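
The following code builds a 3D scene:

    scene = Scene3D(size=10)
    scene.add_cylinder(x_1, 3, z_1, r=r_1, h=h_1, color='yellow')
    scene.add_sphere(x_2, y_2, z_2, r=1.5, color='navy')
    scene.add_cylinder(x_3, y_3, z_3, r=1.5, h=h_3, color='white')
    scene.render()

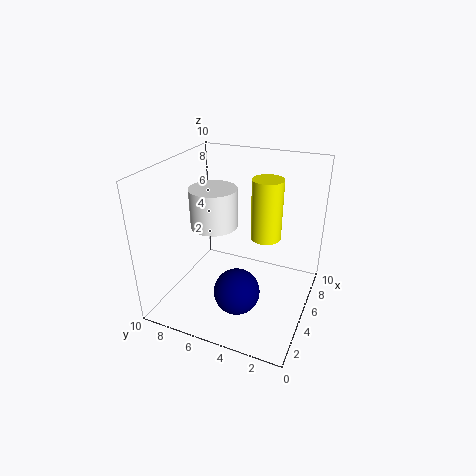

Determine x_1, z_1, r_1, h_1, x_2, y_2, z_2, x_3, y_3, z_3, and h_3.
x_1 = 5
z_1 = 5.5
r_1 = 1
h_1 = 4
x_2 = 2.5
y_2 = 4
z_2 = 2.5
x_3 = 3.5
y_3 = 6
z_3 = 6.5
h_3 = 2.5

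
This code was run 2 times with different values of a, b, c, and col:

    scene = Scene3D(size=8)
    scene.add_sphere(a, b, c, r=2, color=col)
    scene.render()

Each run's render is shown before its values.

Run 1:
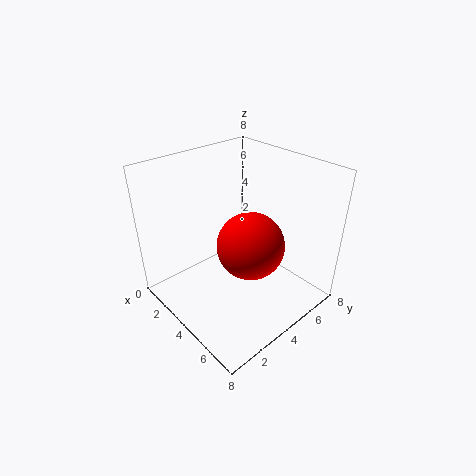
a = 4, b = 5, c = 3, col = 'red'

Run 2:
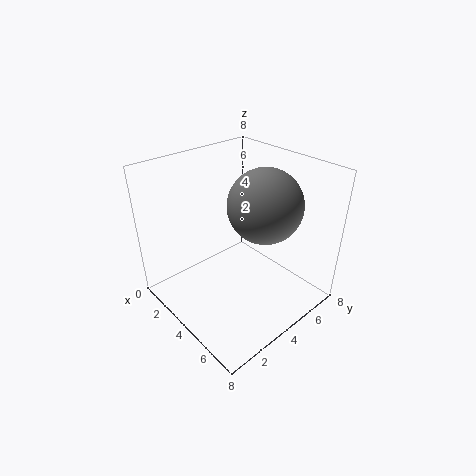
a = 5, b = 5, c = 6, col = 'gray'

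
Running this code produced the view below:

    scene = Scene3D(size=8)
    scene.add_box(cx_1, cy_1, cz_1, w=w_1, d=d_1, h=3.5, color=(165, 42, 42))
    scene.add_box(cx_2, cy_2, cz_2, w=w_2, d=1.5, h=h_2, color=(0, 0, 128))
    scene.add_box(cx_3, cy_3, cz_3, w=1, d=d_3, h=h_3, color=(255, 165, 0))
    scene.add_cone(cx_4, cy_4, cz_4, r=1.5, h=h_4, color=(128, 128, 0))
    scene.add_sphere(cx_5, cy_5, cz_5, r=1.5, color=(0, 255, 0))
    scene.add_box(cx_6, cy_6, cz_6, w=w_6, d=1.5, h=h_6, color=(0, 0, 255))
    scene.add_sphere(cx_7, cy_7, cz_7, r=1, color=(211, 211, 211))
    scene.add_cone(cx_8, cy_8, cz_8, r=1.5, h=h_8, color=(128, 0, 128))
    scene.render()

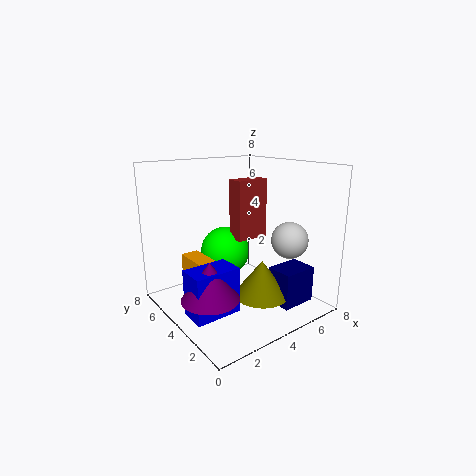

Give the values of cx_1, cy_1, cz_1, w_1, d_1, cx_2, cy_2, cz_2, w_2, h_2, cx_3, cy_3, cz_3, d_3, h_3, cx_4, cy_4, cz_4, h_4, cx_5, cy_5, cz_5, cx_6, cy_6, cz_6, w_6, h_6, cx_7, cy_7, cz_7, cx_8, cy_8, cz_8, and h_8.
cx_1 = 4.5; cy_1 = 4.5; cz_1 = 3.5; w_1 = 2; d_1 = 1; cx_2 = 5; cy_2 = 1; cz_2 = 0.5; w_2 = 2; h_2 = 2; cx_3 = 1.5; cy_3 = 4; cz_3 = 1.5; d_3 = 2; h_3 = 1.5; cx_4 = 4.5; cy_4 = 2.5; cz_4 = 1; h_4 = 2; cx_5 = 4.5; cy_5 = 6; cz_5 = 2.5; cx_6 = 0.5; cy_6 = 2.5; cz_6 = 0.5; w_6 = 2.5; h_6 = 2.5; cx_7 = 6; cy_7 = 2; cz_7 = 4; cx_8 = 1.5; cy_8 = 3; cz_8 = 1.5; h_8 = 2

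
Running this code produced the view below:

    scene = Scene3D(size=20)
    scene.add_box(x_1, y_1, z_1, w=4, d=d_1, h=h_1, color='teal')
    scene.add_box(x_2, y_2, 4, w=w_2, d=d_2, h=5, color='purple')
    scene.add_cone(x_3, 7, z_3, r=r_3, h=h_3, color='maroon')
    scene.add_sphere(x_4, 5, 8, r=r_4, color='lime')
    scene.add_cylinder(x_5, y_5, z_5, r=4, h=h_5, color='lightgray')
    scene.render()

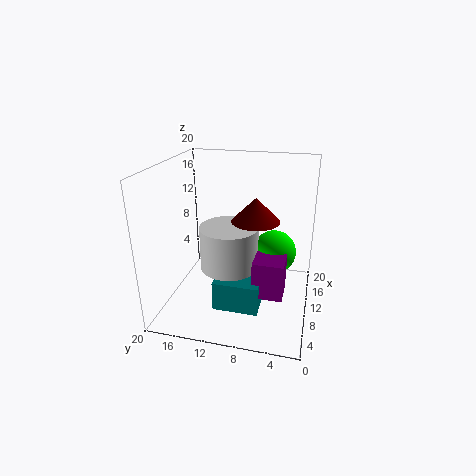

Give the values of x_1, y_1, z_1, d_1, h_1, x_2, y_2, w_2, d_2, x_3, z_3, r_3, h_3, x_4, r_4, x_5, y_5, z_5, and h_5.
x_1 = 4, y_1 = 6, z_1 = 2, d_1 = 6, h_1 = 4, x_2 = 5, y_2 = 3, w_2 = 4, d_2 = 4, x_3 = 7, z_3 = 14, r_3 = 3, h_3 = 3, x_4 = 11, r_4 = 3, x_5 = 9, y_5 = 11, z_5 = 6, h_5 = 6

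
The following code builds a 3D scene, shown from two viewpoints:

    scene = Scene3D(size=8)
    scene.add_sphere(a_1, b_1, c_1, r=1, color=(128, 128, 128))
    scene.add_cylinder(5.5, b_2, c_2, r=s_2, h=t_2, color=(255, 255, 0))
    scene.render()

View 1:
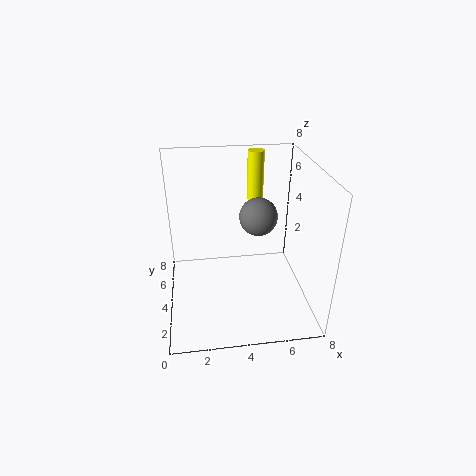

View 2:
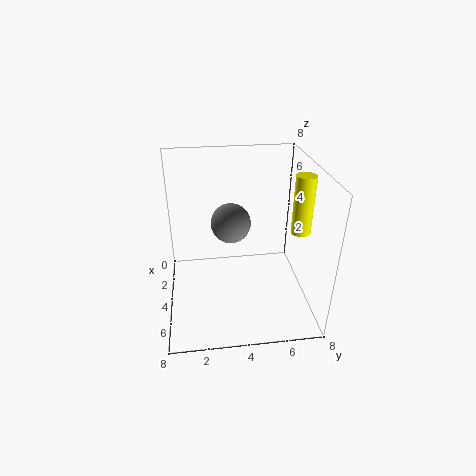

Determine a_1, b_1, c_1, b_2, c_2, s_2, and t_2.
a_1 = 5
b_1 = 3.5
c_1 = 5.5
b_2 = 7
c_2 = 5
s_2 = 0.5
t_2 = 3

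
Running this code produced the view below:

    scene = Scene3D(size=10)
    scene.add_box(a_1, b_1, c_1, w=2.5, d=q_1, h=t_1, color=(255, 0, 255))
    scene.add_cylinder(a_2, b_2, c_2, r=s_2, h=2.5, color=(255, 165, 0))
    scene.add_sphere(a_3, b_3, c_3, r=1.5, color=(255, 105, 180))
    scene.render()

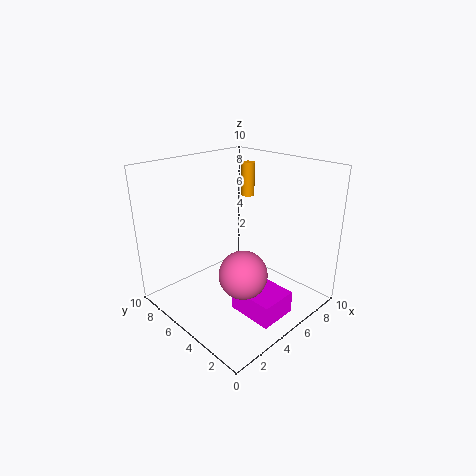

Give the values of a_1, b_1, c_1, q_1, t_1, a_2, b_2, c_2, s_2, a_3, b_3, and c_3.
a_1 = 3, b_1 = 0.5, c_1 = 1, q_1 = 3, t_1 = 1.5, a_2 = 8, b_2 = 7, c_2 = 7, s_2 = 0.5, a_3 = 3, b_3 = 2.5, c_3 = 4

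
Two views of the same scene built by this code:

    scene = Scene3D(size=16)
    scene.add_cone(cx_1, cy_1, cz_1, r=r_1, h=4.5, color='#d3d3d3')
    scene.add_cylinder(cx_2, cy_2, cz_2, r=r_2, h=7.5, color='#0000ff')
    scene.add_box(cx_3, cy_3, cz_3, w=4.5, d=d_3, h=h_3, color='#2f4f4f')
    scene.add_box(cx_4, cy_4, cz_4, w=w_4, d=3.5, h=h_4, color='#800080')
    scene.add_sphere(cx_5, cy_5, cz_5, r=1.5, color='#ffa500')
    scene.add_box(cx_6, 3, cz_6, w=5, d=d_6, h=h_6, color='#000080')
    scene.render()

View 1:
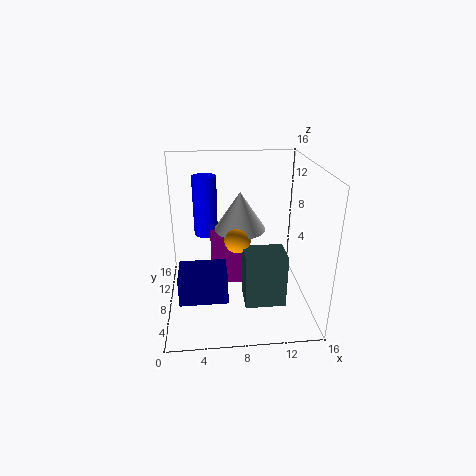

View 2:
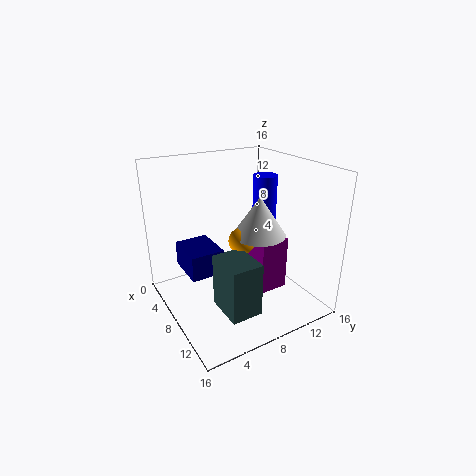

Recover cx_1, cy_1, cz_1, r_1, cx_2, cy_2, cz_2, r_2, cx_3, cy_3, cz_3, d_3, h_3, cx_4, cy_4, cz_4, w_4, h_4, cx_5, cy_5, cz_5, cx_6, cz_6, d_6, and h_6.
cx_1 = 8.5; cy_1 = 10.5; cz_1 = 8; r_1 = 3; cx_2 = 4.5; cy_2 = 14; cz_2 = 6; r_2 = 1.5; cx_3 = 8.5; cy_3 = 4.5; cz_3 = 1; d_3 = 3.5; h_3 = 6; cx_4 = 5; cy_4 = 10.5; cz_4 = 0.5; w_4 = 4.5; h_4 = 6.5; cx_5 = 8; cy_5 = 8.5; cz_5 = 7.5; cx_6 = 1.5; cz_6 = 3; d_6 = 4; h_6 = 3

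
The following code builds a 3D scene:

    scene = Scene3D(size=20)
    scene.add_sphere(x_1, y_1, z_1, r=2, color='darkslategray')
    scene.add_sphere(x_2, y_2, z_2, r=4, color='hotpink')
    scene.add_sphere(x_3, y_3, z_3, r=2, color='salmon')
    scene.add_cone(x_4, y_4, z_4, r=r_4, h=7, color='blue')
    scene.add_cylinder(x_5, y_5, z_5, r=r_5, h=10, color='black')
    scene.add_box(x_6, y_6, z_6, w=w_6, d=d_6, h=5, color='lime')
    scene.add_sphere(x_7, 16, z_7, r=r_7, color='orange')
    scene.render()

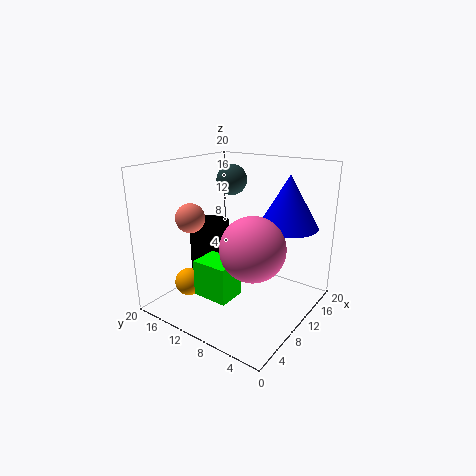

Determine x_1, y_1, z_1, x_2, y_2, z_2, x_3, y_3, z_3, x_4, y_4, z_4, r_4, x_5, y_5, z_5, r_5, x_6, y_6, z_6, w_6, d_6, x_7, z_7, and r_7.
x_1 = 10
y_1 = 11
z_1 = 18
x_2 = 6
y_2 = 5
z_2 = 11
x_3 = 6
y_3 = 15
z_3 = 13
x_4 = 13
y_4 = 4
z_4 = 12
r_4 = 4
x_5 = 11
y_5 = 16
z_5 = 1
r_5 = 3
x_6 = 4
y_6 = 8
z_6 = 3
w_6 = 4
d_6 = 5
x_7 = 6
z_7 = 3
r_7 = 2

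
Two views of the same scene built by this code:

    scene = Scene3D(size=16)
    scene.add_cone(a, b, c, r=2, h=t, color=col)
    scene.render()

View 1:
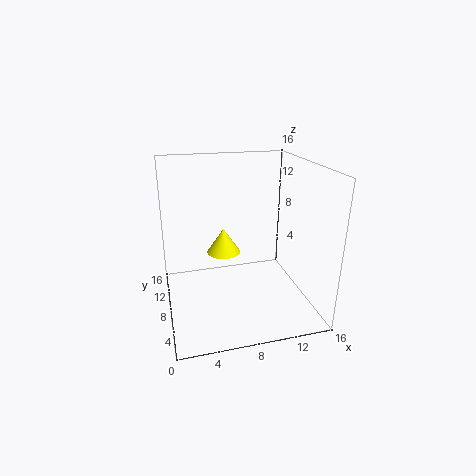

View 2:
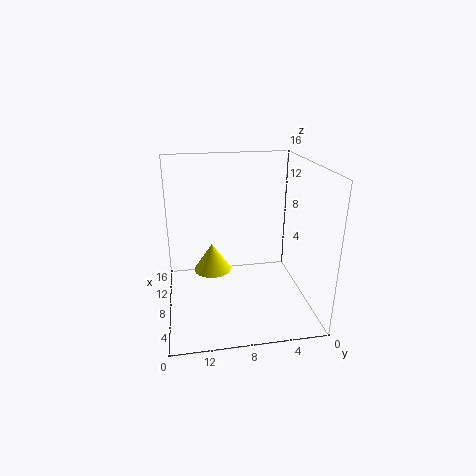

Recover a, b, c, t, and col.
a = 7
b = 11
c = 5
t = 3
col = 'yellow'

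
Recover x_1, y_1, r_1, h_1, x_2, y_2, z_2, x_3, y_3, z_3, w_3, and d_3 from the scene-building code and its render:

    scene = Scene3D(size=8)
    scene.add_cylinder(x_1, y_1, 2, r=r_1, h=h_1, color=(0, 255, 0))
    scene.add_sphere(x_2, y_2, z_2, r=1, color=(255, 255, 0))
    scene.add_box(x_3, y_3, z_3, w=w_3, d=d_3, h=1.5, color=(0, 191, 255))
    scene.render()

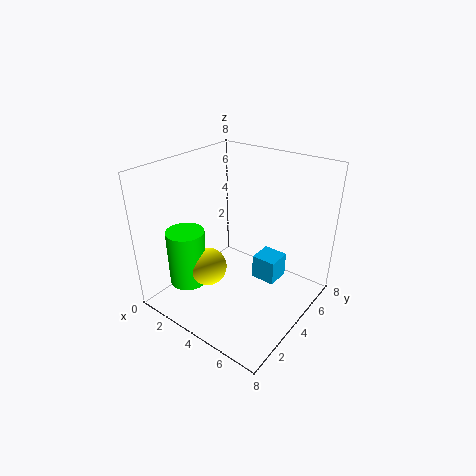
x_1 = 2.5; y_1 = 1.5; r_1 = 1; h_1 = 3; x_2 = 3.5; y_2 = 2; z_2 = 3; x_3 = 4; y_3 = 5.5; z_3 = 0.5; w_3 = 1.5; d_3 = 1.5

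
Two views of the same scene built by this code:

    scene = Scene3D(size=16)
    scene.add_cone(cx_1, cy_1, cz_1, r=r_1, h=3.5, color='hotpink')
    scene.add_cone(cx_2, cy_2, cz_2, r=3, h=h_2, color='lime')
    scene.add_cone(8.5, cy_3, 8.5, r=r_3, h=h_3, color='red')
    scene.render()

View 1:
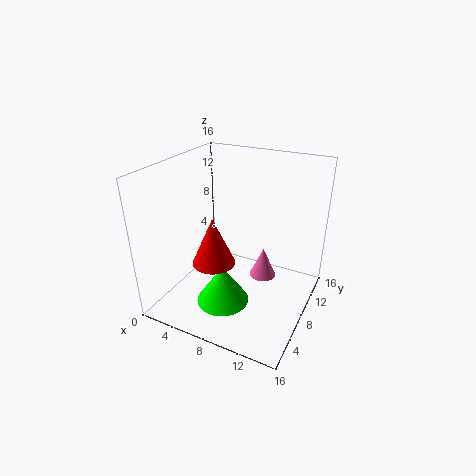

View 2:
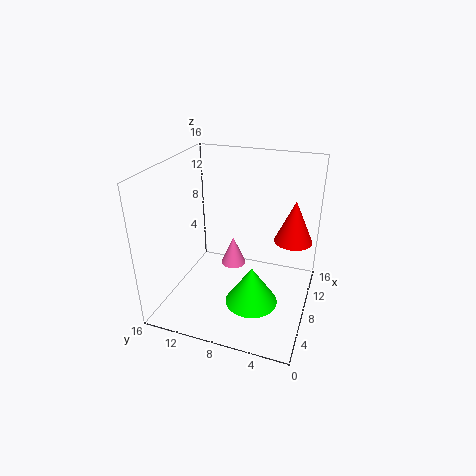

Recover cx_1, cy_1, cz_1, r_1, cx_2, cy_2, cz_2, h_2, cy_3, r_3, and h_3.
cx_1 = 10.5, cy_1 = 9.5, cz_1 = 3, r_1 = 1.5, cx_2 = 7, cy_2 = 6, cz_2 = 0.5, h_2 = 4.5, cy_3 = 2, r_3 = 2, h_3 = 4.5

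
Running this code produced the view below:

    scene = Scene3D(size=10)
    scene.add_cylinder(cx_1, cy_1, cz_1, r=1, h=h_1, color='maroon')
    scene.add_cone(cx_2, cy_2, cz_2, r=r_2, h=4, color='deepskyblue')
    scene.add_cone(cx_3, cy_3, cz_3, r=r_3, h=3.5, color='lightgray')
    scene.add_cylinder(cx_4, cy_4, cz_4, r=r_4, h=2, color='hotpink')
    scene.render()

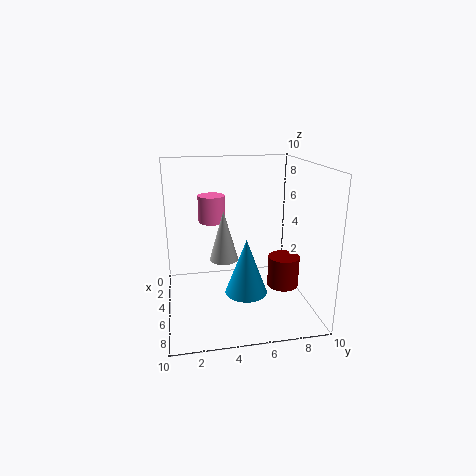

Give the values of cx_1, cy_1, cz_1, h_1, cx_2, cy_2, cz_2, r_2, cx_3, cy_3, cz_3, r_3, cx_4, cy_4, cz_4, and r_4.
cx_1 = 7.5
cy_1 = 7.5
cz_1 = 2.5
h_1 = 2
cx_2 = 5.5
cy_2 = 5.5
cz_2 = 1
r_2 = 1.5
cx_3 = 5
cy_3 = 4
cz_3 = 3.5
r_3 = 1
cx_4 = 2.5
cy_4 = 3.5
cz_4 = 5.5
r_4 = 1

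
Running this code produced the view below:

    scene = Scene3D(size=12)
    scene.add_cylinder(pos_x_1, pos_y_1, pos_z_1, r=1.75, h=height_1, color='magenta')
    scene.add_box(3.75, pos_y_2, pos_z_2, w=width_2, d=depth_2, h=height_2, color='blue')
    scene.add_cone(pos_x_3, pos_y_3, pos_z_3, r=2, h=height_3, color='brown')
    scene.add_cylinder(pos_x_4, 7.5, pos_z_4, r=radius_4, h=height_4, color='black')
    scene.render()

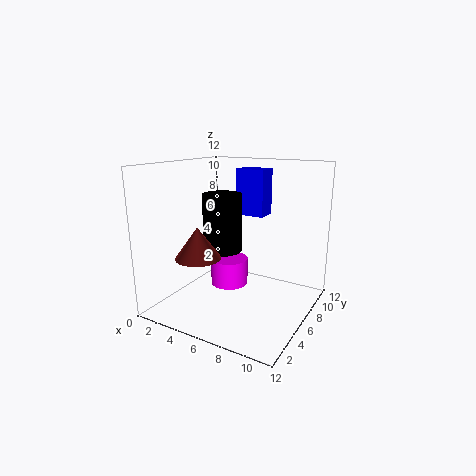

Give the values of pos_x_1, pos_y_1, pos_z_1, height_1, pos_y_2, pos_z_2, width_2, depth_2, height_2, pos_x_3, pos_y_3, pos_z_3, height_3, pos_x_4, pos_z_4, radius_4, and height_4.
pos_x_1 = 3.75, pos_y_1 = 8.25, pos_z_1 = 0.5, height_1 = 2.5, pos_y_2 = 9.5, pos_z_2 = 7, width_2 = 2.75, depth_2 = 2, height_2 = 4.25, pos_x_3 = 2.75, pos_y_3 = 4.75, pos_z_3 = 4, height_3 = 2.75, pos_x_4 = 3.5, pos_z_4 = 4, radius_4 = 1.75, height_4 = 5.25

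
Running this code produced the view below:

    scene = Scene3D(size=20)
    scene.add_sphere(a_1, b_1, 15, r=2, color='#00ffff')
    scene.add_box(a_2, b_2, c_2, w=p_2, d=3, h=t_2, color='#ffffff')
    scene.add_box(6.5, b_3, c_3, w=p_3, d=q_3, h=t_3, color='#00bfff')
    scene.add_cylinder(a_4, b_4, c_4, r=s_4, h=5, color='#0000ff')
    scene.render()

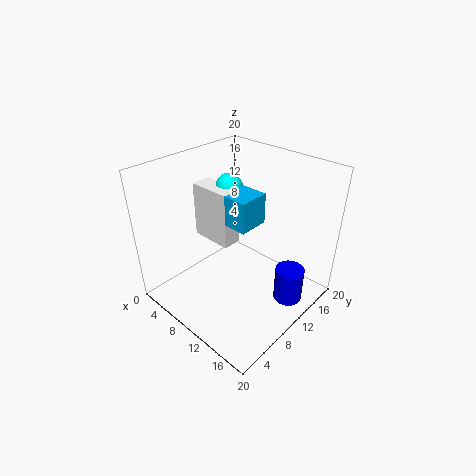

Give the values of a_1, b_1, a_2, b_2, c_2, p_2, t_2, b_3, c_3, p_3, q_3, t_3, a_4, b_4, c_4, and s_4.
a_1 = 5; b_1 = 13.5; a_2 = 1; b_2 = 10; c_2 = 7; p_2 = 6.5; t_2 = 8.5; b_3 = 10; c_3 = 11; p_3 = 4.5; q_3 = 4.5; t_3 = 4.5; a_4 = 17; b_4 = 13; c_4 = 1.5; s_4 = 2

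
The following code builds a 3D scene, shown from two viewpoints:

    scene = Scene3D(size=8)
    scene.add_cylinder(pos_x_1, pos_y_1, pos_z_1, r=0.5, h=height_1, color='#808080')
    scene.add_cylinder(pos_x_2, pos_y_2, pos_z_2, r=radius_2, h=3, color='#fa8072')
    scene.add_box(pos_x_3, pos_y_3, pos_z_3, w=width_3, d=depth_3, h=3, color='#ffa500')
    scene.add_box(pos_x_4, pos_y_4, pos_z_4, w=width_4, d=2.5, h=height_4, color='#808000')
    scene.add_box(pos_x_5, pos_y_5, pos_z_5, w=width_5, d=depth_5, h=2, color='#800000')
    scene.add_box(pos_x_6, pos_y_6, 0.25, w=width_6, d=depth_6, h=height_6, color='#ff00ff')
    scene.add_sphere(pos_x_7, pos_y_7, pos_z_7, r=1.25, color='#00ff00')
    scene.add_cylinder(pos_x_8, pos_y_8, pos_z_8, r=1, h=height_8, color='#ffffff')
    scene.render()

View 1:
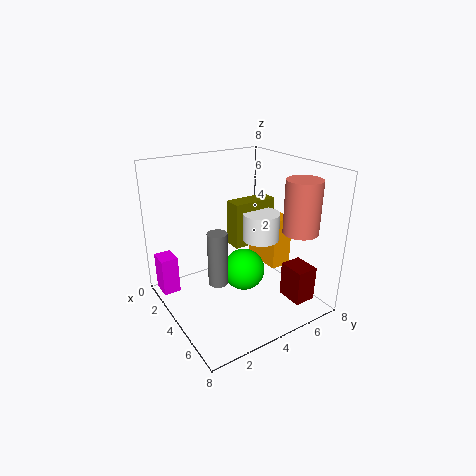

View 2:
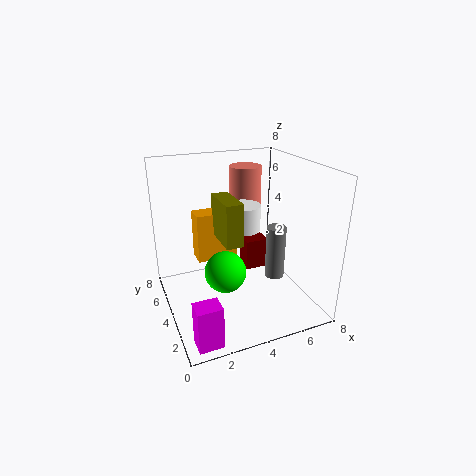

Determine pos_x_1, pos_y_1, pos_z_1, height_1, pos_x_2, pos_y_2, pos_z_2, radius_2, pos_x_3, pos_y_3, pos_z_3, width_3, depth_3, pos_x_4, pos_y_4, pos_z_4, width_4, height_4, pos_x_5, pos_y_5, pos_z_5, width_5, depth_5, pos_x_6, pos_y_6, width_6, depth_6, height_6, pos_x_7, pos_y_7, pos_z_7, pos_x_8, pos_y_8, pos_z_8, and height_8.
pos_x_1 = 5.25
pos_y_1 = 2
pos_z_1 = 2.5
height_1 = 2.75
pos_x_2 = 5.75
pos_y_2 = 7
pos_z_2 = 4.25
radius_2 = 1
pos_x_3 = 2.25
pos_y_3 = 6
pos_z_3 = 1.75
width_3 = 2.5
depth_3 = 1.25
pos_x_4 = 3.25
pos_y_4 = 3.75
pos_z_4 = 3.5
width_4 = 1
height_4 = 2.5
pos_x_5 = 5.5
pos_y_5 = 6
pos_z_5 = 0.5
width_5 = 1.5
depth_5 = 1.25
pos_x_6 = 0.5
pos_y_6 = 0.25
width_6 = 1.25
depth_6 = 1
height_6 = 2.25
pos_x_7 = 3.5
pos_y_7 = 4.75
pos_z_7 = 1.5
pos_x_8 = 4.75
pos_y_8 = 5
pos_z_8 = 4
height_8 = 1.5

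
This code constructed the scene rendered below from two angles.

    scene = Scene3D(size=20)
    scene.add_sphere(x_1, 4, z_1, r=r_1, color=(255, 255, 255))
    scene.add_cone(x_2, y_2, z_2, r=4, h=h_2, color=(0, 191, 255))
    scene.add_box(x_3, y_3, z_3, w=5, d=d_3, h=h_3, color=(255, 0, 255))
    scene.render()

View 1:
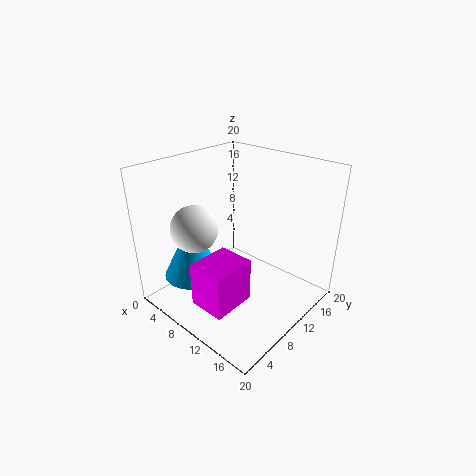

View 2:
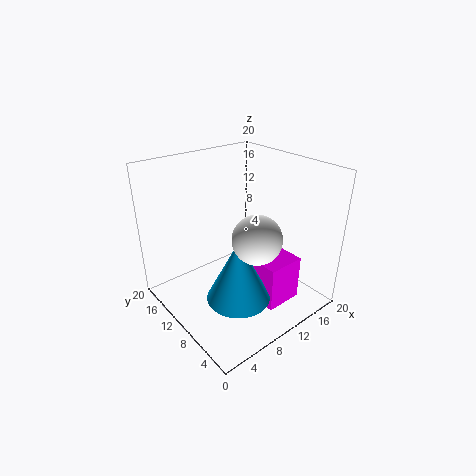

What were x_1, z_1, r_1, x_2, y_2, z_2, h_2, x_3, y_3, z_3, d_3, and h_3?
x_1 = 8; z_1 = 13; r_1 = 3; x_2 = 6; y_2 = 5; z_2 = 5; h_2 = 8; x_3 = 9; y_3 = 2; z_3 = 3; d_3 = 6; h_3 = 6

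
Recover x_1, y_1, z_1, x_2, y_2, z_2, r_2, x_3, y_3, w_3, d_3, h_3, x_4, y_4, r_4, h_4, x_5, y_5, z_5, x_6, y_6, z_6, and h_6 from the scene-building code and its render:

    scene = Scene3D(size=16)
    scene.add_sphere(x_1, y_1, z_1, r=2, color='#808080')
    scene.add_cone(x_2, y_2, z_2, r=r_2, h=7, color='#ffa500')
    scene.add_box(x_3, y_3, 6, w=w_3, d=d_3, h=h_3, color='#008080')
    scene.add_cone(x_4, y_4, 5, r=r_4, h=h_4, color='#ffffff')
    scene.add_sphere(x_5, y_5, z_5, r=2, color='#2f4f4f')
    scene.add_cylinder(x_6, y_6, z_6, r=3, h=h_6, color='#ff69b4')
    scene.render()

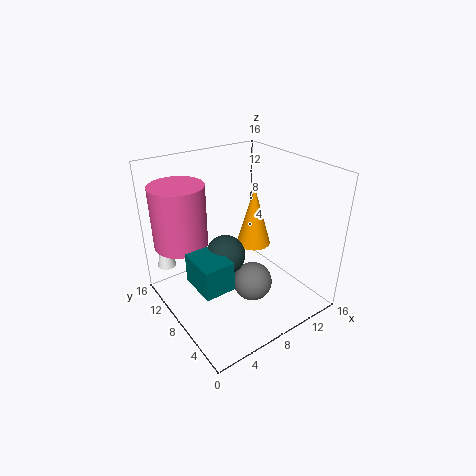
x_1 = 7, y_1 = 4, z_1 = 5, x_2 = 11, y_2 = 9, z_2 = 6, r_2 = 2, x_3 = 1, y_3 = 3, w_3 = 3, d_3 = 4, h_3 = 3, x_4 = 1, y_4 = 12, r_4 = 1, h_4 = 5, x_5 = 5, y_5 = 6, z_5 = 8, x_6 = 3, y_6 = 12, z_6 = 7, h_6 = 7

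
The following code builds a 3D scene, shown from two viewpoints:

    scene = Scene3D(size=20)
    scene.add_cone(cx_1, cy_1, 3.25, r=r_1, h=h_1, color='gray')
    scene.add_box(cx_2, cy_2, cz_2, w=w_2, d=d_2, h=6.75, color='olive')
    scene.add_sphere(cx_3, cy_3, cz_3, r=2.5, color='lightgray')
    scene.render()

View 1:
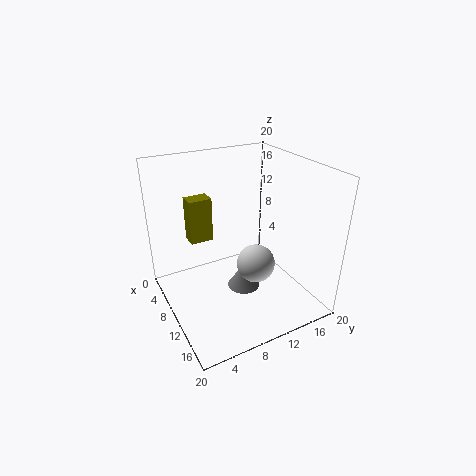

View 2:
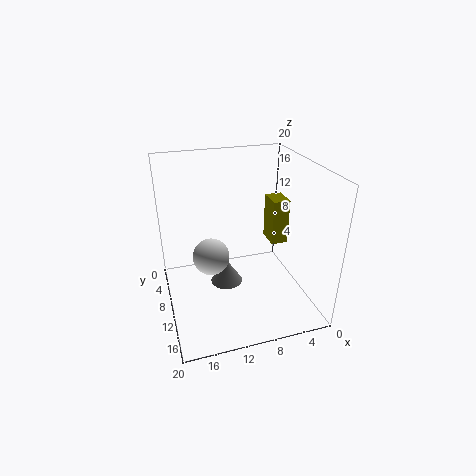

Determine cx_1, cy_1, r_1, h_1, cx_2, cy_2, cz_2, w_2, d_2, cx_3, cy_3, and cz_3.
cx_1 = 11.75
cy_1 = 10
r_1 = 2.25
h_1 = 3.5
cx_2 = 1.75
cy_2 = 5.25
cz_2 = 7.25
w_2 = 2.5
d_2 = 3.5
cx_3 = 14
cy_3 = 10.5
cz_3 = 8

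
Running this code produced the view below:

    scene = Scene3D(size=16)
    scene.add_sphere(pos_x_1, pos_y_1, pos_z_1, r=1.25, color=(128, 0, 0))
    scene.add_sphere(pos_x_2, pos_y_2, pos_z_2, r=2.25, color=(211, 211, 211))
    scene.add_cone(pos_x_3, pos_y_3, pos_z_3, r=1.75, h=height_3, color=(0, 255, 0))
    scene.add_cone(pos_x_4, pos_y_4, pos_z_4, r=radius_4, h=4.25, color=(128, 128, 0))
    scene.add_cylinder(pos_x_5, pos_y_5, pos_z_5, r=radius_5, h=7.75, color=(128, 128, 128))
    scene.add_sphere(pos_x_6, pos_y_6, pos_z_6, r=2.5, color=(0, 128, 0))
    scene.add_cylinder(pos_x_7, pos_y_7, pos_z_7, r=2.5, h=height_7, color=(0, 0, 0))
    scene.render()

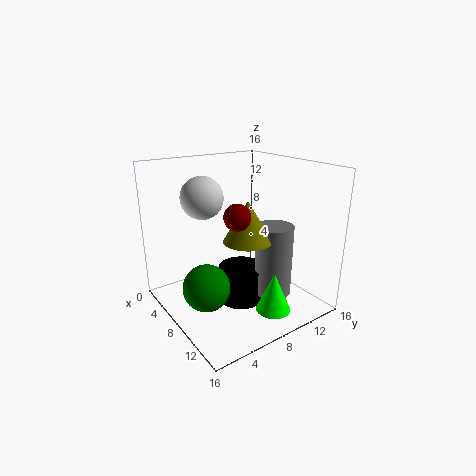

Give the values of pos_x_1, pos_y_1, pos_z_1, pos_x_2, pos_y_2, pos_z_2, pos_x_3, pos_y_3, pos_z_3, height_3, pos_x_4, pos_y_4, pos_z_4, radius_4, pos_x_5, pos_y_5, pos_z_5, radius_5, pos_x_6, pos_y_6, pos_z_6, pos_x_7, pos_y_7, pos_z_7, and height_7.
pos_x_1 = 12.5, pos_y_1 = 4.75, pos_z_1 = 12.25, pos_x_2 = 6.5, pos_y_2 = 4.5, pos_z_2 = 12.75, pos_x_3 = 14.25, pos_y_3 = 8, pos_z_3 = 2.25, height_3 = 4, pos_x_4 = 10.75, pos_y_4 = 7.25, pos_z_4 = 8.75, radius_4 = 2.5, pos_x_5 = 11.5, pos_y_5 = 10.25, pos_z_5 = 2.25, radius_5 = 2, pos_x_6 = 9, pos_y_6 = 3.25, pos_z_6 = 3.75, pos_x_7 = 9, pos_y_7 = 7.75, pos_z_7 = 1, height_7 = 4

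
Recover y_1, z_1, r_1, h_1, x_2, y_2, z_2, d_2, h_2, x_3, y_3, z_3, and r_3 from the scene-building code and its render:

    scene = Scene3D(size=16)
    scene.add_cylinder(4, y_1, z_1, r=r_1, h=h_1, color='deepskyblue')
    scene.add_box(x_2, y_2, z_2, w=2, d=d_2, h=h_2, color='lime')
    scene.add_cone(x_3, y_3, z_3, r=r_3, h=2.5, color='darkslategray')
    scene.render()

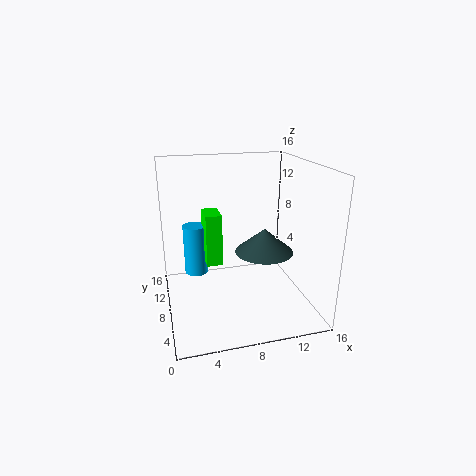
y_1 = 14.5; z_1 = 1; r_1 = 1.5; h_1 = 6.5; x_2 = 5; y_2 = 11.5; z_2 = 3; d_2 = 3.5; h_2 = 6.5; x_3 = 10; y_3 = 5; z_3 = 7.5; r_3 = 3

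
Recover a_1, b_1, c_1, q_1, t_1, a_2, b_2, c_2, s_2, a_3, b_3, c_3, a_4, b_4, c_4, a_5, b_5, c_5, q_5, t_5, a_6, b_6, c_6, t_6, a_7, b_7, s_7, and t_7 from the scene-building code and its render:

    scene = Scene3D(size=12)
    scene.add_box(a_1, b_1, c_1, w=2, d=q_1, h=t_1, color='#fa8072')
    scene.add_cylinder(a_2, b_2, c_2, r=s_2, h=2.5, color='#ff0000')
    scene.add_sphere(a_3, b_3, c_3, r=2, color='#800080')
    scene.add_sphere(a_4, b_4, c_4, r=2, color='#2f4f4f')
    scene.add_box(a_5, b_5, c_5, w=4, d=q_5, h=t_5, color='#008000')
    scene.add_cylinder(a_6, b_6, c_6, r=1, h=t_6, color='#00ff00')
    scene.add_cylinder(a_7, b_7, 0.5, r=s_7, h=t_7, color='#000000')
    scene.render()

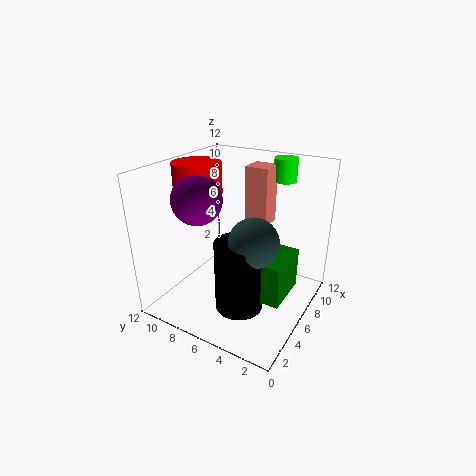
a_1 = 8
b_1 = 4.5
c_1 = 6.5
q_1 = 2
t_1 = 5
a_2 = 5.5
b_2 = 9.5
c_2 = 9.5
s_2 = 2
a_3 = 4
b_3 = 8.5
c_3 = 9.5
a_4 = 5
b_4 = 4
c_4 = 6.5
a_5 = 4.5
b_5 = 1.5
c_5 = 1.5
q_5 = 2
t_5 = 3.5
a_6 = 10.5
b_6 = 4
c_6 = 10
t_6 = 2
a_7 = 4.5
b_7 = 5
s_7 = 2
t_7 = 6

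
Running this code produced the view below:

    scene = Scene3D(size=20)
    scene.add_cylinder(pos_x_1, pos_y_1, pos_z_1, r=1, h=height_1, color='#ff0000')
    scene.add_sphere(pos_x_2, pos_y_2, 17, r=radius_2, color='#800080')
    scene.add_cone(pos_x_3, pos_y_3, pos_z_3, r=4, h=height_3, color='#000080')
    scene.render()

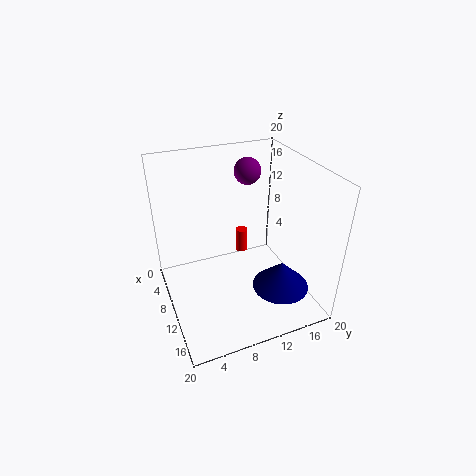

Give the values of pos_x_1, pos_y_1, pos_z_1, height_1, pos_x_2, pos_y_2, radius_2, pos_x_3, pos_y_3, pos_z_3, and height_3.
pos_x_1 = 2
pos_y_1 = 14
pos_z_1 = 2
height_1 = 4
pos_x_2 = 4
pos_y_2 = 14
radius_2 = 2
pos_x_3 = 14
pos_y_3 = 15
pos_z_3 = 3
height_3 = 4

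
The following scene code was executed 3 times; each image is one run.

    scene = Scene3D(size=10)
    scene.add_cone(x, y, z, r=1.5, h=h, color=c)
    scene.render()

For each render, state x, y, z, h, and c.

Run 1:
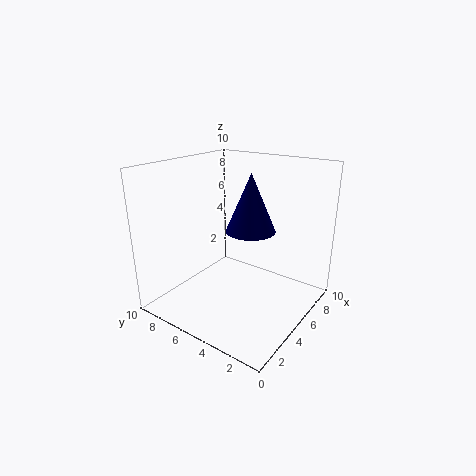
x = 3.5
y = 3
z = 6.5
h = 3.5
c = 'navy'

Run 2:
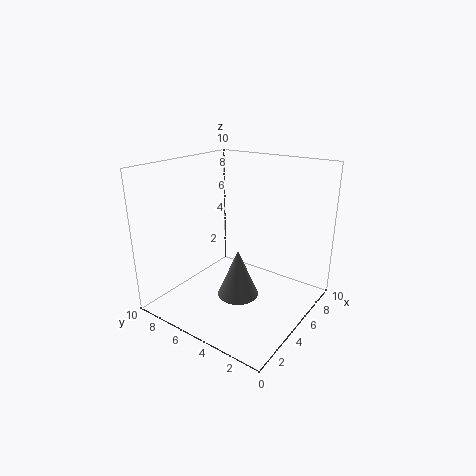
x = 5
y = 5
z = 0.5
h = 3.5
c = 'gray'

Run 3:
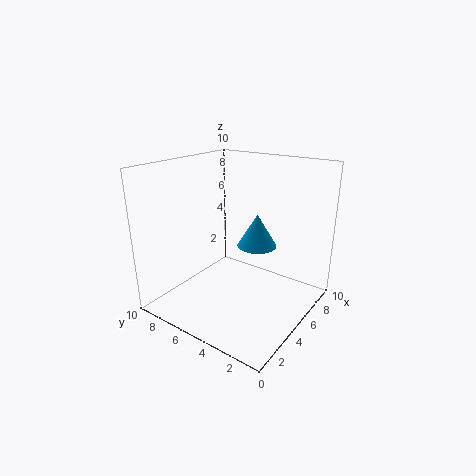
x = 7.5
y = 5
z = 3.5
h = 2.5
c = 'deepskyblue'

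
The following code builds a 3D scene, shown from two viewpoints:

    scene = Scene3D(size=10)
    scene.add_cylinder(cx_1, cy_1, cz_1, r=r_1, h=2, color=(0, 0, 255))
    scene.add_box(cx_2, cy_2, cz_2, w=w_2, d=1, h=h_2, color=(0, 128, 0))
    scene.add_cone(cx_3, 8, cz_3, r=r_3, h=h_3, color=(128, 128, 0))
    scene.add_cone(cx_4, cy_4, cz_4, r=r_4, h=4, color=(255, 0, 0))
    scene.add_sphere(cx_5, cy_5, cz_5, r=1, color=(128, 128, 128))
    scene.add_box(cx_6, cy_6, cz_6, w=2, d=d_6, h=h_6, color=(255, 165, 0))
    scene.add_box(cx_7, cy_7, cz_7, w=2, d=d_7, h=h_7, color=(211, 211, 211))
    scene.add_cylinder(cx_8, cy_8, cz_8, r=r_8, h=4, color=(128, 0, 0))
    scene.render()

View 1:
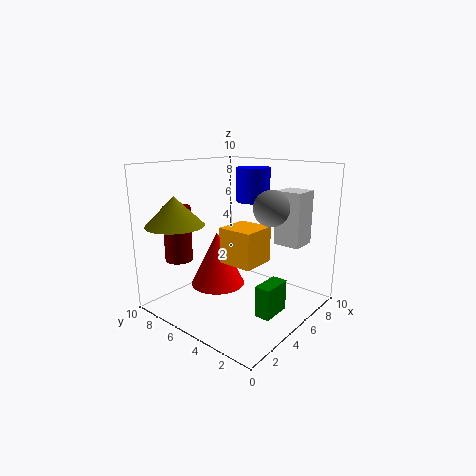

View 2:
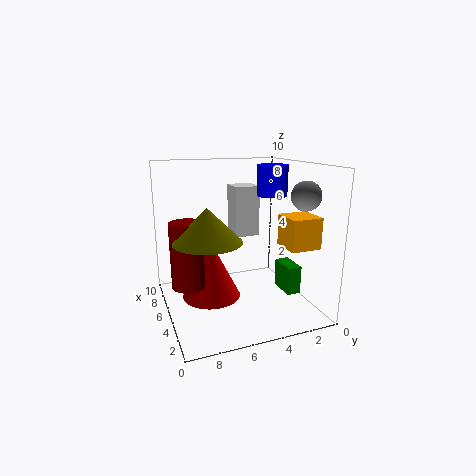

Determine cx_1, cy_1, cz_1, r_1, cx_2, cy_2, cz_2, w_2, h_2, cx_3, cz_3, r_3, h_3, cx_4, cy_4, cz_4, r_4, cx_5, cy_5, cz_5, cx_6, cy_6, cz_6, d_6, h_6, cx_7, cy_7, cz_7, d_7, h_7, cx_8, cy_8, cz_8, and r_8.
cx_1 = 4; cy_1 = 3; cz_1 = 8; r_1 = 1; cx_2 = 3; cy_2 = 1; cz_2 = 1; w_2 = 2; h_2 = 2; cx_3 = 2; cz_3 = 6; r_3 = 2; h_3 = 2; cx_4 = 5; cy_4 = 7; cz_4 = 1; r_4 = 2; cx_5 = 3; cy_5 = 1; cz_5 = 8; cx_6 = 1; cy_6 = 1; cz_6 = 5; d_6 = 2; h_6 = 2; cx_7 = 8; cy_7 = 2; cz_7 = 4; d_7 = 2; h_7 = 4; cx_8 = 3; cy_8 = 9; cz_8 = 3; r_8 = 1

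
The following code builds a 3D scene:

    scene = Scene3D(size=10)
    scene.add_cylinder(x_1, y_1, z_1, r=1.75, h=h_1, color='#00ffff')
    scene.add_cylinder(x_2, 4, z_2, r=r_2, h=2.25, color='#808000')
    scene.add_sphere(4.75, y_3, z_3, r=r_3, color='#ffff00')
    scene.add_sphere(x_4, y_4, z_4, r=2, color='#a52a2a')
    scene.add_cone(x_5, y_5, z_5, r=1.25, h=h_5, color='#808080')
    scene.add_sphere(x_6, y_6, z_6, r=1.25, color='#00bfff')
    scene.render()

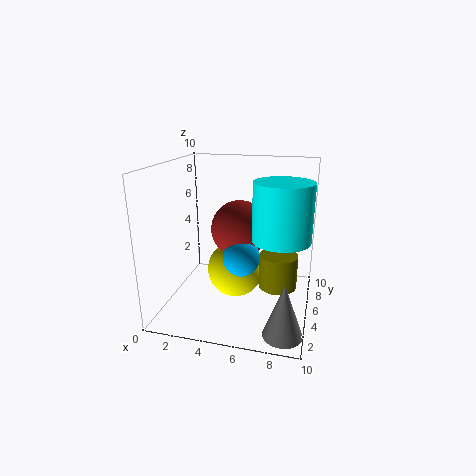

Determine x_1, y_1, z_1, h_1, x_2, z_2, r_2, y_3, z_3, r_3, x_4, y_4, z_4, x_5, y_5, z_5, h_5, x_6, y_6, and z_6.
x_1 = 8.25, y_1 = 2.75, z_1 = 6, h_1 = 3.5, x_2 = 8, z_2 = 2.25, r_2 = 1.25, y_3 = 5.25, z_3 = 2.5, r_3 = 2, x_4 = 5, y_4 = 5.5, z_4 = 5.5, x_5 = 8.75, y_5 = 1.5, z_5 = 0.25, h_5 = 3.5, x_6 = 5.5, y_6 = 4, z_6 = 4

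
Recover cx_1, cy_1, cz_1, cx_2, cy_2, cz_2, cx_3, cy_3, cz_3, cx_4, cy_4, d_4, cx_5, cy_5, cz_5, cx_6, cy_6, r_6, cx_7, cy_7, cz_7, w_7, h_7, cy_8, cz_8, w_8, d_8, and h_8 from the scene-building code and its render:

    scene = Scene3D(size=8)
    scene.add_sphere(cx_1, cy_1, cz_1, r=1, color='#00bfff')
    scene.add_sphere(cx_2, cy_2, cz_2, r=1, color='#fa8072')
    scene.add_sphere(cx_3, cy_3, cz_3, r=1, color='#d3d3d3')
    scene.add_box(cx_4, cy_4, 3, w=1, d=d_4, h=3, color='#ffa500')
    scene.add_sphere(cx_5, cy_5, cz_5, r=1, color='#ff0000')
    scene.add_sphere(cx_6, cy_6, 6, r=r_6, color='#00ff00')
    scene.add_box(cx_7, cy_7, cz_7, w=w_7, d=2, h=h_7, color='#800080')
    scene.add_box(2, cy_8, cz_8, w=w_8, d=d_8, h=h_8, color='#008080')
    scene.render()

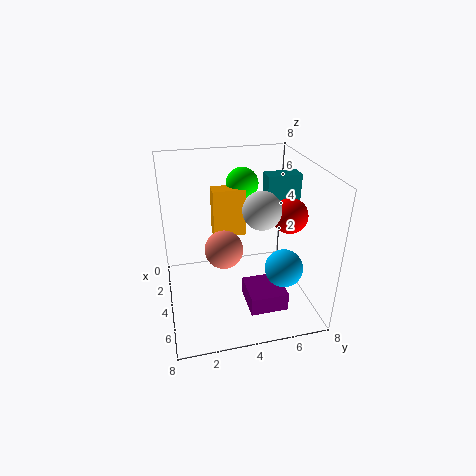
cx_1 = 6; cy_1 = 6; cz_1 = 3; cx_2 = 5; cy_2 = 3; cz_2 = 4; cx_3 = 5; cy_3 = 5; cz_3 = 6; cx_4 = 1; cy_4 = 3; d_4 = 2; cx_5 = 4; cy_5 = 7; cz_5 = 5; cx_6 = 1; cy_6 = 5; r_6 = 1; cx_7 = 5; cy_7 = 4; cz_7 = 1; w_7 = 2; h_7 = 1; cy_8 = 6; cz_8 = 4; w_8 = 1; d_8 = 2; h_8 = 3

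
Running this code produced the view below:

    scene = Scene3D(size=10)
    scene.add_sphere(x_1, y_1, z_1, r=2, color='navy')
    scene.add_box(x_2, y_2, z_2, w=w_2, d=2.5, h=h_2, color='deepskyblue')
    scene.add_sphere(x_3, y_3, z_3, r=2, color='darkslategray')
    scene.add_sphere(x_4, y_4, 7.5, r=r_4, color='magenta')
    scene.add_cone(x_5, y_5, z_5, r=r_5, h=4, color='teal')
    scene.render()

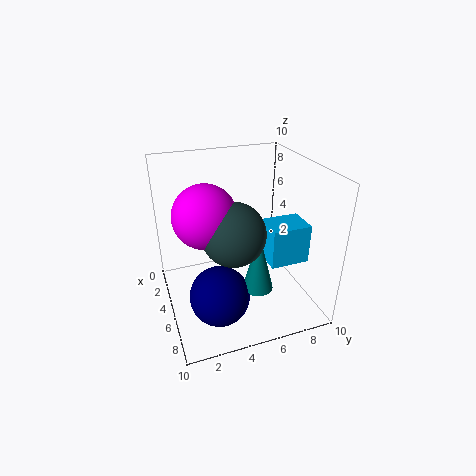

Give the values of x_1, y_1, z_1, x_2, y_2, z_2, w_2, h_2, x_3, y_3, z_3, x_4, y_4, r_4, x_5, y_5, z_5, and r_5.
x_1 = 7
y_1 = 3
z_1 = 2
x_2 = 6.5
y_2 = 6
z_2 = 4.5
w_2 = 2
h_2 = 2.5
x_3 = 7
y_3 = 4
z_3 = 6.5
x_4 = 6
y_4 = 2.5
r_4 = 2
x_5 = 7.5
y_5 = 5.5
z_5 = 2.5
r_5 = 1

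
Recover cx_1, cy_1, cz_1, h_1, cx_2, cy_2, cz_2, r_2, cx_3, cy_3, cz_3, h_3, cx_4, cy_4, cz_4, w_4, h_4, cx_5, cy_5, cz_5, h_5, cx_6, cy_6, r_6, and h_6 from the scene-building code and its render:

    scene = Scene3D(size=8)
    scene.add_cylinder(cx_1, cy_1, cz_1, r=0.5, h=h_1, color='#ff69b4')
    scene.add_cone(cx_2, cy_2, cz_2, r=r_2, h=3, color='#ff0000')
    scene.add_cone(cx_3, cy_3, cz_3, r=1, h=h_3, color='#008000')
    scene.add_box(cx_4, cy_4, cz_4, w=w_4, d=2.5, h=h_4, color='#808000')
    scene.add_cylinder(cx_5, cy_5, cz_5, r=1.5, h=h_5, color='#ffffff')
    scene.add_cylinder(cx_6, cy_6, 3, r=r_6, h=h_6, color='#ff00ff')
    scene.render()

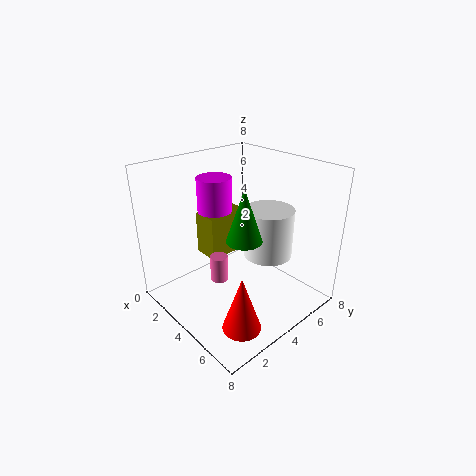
cx_1 = 3.5; cy_1 = 3; cz_1 = 1.5; h_1 = 1.5; cx_2 = 6.5; cy_2 = 2; cz_2 = 0.5; r_2 = 1; cx_3 = 4.5; cy_3 = 4; cz_3 = 4; h_3 = 3; cx_4 = 1.5; cy_4 = 3; cz_4 = 2.5; w_4 = 1.5; h_4 = 2.5; cx_5 = 4; cy_5 = 6.5; cz_5 = 2; h_5 = 3; cx_6 = 2; cy_6 = 4; r_6 = 1; h_6 = 4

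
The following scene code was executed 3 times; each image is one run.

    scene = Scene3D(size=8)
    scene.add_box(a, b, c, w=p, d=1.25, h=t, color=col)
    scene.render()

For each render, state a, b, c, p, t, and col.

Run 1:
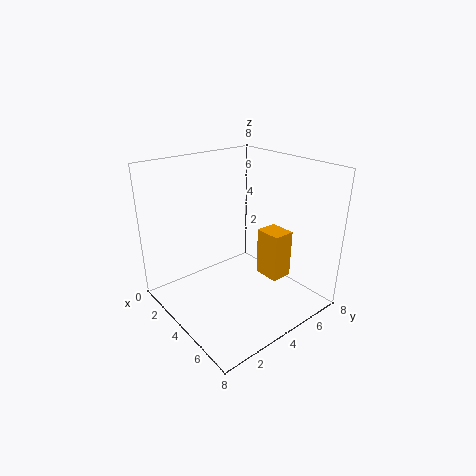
a = 4.25, b = 5.25, c = 1.5, p = 1.5, t = 2.75, col = 'orange'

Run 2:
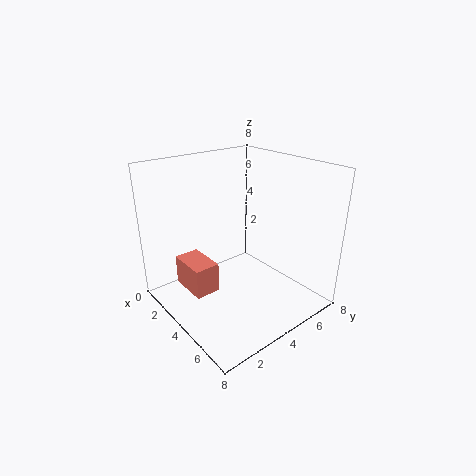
a = 3.25, b = 0.5, c = 2.25, p = 2, t = 1.5, col = 'salmon'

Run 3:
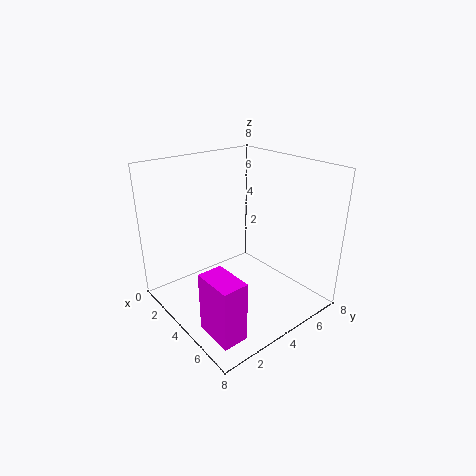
a = 5.75, b = 0.25, c = 1, p = 2, t = 3, col = 'magenta'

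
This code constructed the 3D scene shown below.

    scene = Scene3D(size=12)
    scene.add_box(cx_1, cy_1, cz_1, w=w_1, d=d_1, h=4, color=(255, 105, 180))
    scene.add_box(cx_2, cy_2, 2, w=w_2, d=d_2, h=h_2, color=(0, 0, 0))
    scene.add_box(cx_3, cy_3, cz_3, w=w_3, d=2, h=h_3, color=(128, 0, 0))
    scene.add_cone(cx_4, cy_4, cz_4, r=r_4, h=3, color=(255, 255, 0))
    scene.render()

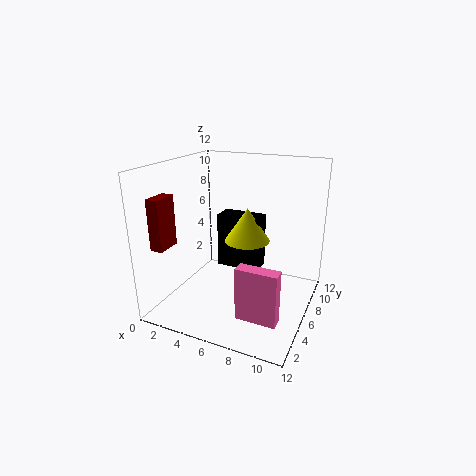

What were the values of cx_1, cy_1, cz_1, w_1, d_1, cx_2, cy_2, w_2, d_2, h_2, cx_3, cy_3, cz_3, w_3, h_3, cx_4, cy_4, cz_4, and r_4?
cx_1 = 8; cy_1 = 1; cz_1 = 2; w_1 = 3; d_1 = 1; cx_2 = 3; cy_2 = 8; w_2 = 4; d_2 = 2; h_2 = 5; cx_3 = 1; cy_3 = 1; cz_3 = 6; w_3 = 1; h_3 = 4; cx_4 = 6; cy_4 = 8; cz_4 = 5; r_4 = 2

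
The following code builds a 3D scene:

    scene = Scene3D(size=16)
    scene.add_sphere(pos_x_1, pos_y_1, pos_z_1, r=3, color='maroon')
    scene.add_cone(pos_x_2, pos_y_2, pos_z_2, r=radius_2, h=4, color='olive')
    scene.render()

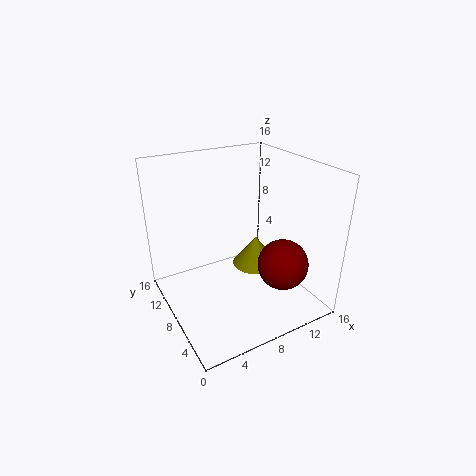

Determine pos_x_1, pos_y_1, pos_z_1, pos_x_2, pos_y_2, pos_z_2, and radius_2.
pos_x_1 = 13
pos_y_1 = 6
pos_z_1 = 4
pos_x_2 = 13
pos_y_2 = 12
pos_z_2 = 1
radius_2 = 3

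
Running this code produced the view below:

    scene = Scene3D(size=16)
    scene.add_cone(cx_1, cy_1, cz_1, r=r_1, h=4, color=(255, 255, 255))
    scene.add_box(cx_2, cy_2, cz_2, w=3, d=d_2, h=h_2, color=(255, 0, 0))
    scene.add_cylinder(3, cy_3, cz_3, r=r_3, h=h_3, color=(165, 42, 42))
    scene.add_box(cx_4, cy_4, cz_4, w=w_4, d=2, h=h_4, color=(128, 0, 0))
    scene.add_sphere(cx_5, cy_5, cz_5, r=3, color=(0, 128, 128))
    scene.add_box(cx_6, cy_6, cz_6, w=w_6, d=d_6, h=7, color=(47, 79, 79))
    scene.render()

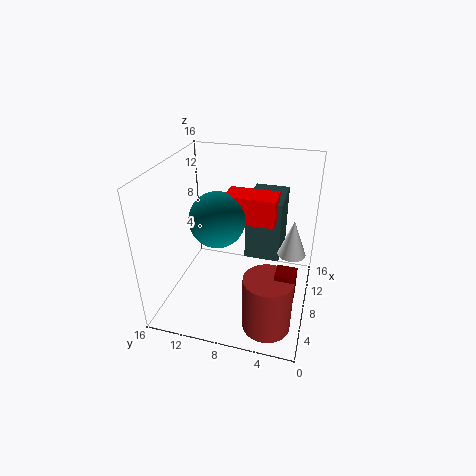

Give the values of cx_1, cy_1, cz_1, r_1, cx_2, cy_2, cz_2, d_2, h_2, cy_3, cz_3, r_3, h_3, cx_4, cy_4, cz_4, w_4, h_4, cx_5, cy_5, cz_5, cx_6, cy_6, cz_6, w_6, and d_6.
cx_1 = 8, cy_1 = 2, cz_1 = 7, r_1 = 1.5, cx_2 = 7.5, cy_2 = 4, cz_2 = 10, d_2 = 5.5, h_2 = 3, cy_3 = 3.5, cz_3 = 1, r_3 = 2.5, h_3 = 6, cx_4 = 3, cy_4 = 1, cz_4 = 4.5, w_4 = 2, h_4 = 3, cx_5 = 7, cy_5 = 10, cz_5 = 10.5, cx_6 = 9, cy_6 = 3.5, cz_6 = 5, w_6 = 5.5, d_6 = 4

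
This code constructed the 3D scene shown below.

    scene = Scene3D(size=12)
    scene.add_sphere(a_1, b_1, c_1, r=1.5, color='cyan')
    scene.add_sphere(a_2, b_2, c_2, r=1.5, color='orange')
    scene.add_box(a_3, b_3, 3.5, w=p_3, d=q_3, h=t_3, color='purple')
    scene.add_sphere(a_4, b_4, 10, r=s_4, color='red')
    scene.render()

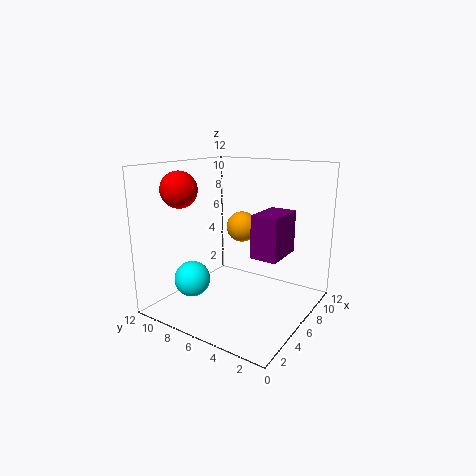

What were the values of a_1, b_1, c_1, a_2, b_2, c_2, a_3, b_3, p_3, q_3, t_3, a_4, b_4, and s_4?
a_1 = 3.5; b_1 = 9; c_1 = 2.5; a_2 = 10.5; b_2 = 8.5; c_2 = 5.5; a_3 = 8; b_3 = 3.5; p_3 = 4; q_3 = 2.5; t_3 = 4; a_4 = 3.5; b_4 = 10; s_4 = 1.5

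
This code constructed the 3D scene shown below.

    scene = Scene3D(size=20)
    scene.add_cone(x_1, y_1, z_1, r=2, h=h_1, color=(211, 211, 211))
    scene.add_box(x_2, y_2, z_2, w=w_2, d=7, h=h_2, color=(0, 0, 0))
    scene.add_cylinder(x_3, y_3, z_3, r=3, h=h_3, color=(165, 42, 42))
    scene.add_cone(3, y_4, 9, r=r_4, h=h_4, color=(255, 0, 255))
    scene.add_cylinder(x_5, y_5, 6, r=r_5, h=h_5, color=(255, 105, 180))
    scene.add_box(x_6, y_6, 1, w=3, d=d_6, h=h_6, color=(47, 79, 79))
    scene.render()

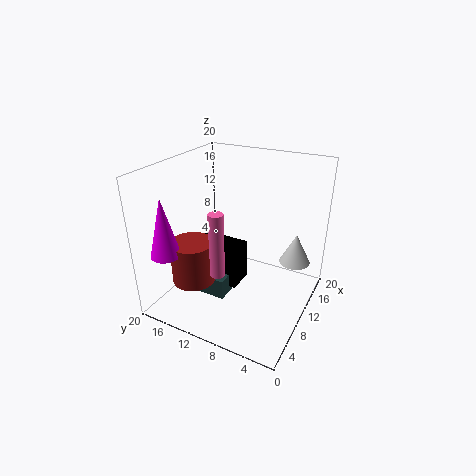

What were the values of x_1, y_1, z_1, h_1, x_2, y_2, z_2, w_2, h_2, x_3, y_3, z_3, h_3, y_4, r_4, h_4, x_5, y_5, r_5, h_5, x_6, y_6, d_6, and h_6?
x_1 = 11
y_1 = 2
z_1 = 8
h_1 = 4
x_2 = 9
y_2 = 10
z_2 = 2
w_2 = 4
h_2 = 6
x_3 = 6
y_3 = 15
z_3 = 4
h_3 = 6
y_4 = 17
r_4 = 2
h_4 = 8
x_5 = 6
y_5 = 11
r_5 = 1
h_5 = 9
x_6 = 7
y_6 = 11
d_6 = 5
h_6 = 3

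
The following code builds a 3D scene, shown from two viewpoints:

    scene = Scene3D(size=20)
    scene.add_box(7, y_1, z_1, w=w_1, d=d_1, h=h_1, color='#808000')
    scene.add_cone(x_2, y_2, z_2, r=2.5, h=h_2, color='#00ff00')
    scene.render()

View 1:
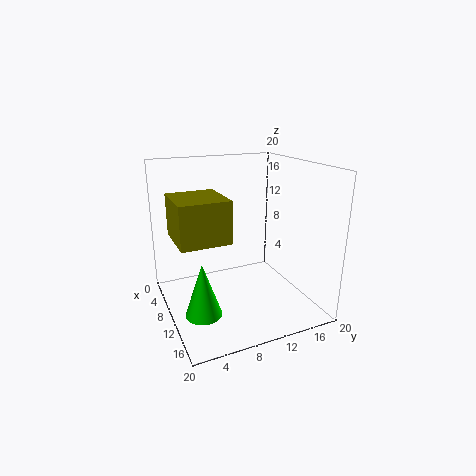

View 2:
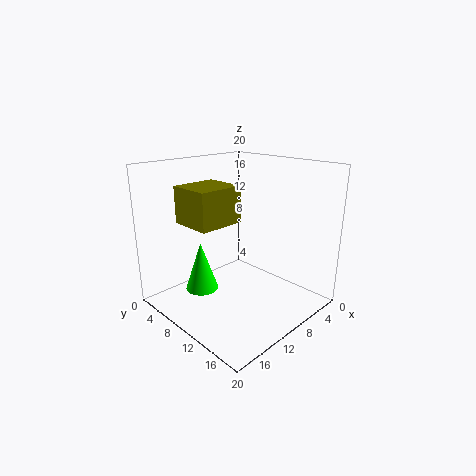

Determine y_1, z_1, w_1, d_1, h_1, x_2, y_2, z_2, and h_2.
y_1 = 1; z_1 = 11; w_1 = 7; d_1 = 6.5; h_1 = 5.5; x_2 = 12; y_2 = 4; z_2 = 0.5; h_2 = 7.5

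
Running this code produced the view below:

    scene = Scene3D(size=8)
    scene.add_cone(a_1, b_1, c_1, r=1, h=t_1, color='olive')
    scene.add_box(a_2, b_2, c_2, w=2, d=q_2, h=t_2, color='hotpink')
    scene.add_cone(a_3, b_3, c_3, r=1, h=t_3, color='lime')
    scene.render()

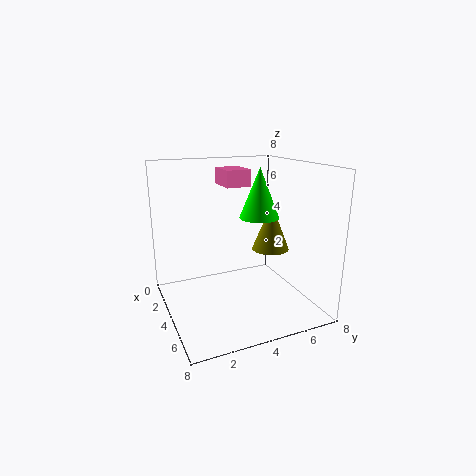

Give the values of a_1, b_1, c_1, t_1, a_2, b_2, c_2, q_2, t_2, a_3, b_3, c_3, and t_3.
a_1 = 5; b_1 = 5.5; c_1 = 3.5; t_1 = 2.5; a_2 = 0.5; b_2 = 4; c_2 = 6.5; q_2 = 1.5; t_2 = 1; a_3 = 5.5; b_3 = 4.5; c_3 = 5.5; t_3 = 2.5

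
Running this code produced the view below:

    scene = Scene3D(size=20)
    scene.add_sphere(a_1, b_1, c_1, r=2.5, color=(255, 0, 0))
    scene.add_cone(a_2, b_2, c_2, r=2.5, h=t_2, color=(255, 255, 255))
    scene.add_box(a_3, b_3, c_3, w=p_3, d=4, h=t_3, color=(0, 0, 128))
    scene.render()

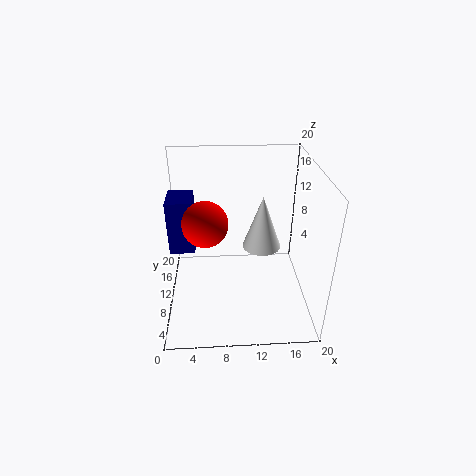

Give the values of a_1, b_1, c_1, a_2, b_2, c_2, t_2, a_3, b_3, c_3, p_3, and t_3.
a_1 = 6; b_1 = 2.5; c_1 = 16.5; a_2 = 13; b_2 = 8; c_2 = 10; t_2 = 7; a_3 = 1.5; b_3 = 4.5; c_3 = 11.5; p_3 = 3; t_3 = 6.5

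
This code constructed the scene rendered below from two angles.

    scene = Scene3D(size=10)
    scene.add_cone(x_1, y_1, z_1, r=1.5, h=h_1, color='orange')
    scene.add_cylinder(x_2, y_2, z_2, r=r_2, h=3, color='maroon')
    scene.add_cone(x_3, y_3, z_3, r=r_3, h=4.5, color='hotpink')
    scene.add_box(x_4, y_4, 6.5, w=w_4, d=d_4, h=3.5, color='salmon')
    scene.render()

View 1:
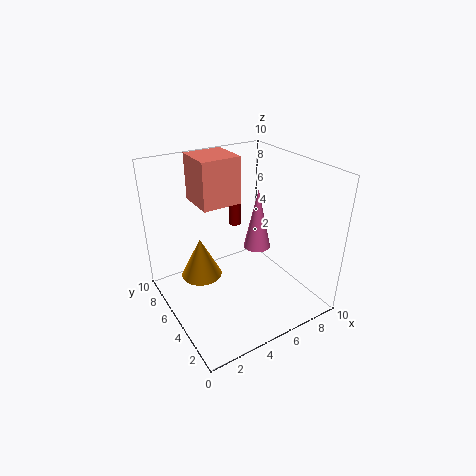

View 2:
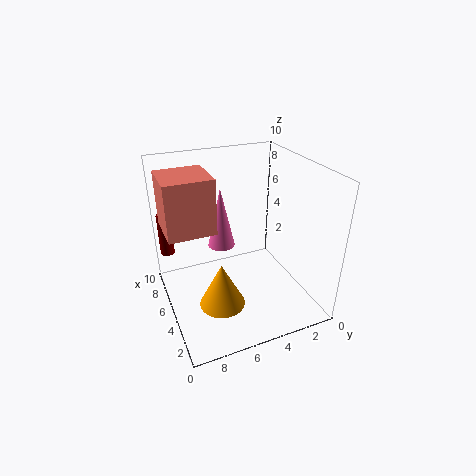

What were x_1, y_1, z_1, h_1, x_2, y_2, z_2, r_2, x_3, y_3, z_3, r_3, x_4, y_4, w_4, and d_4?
x_1 = 3; y_1 = 7; z_1 = 1.5; h_1 = 3; x_2 = 7.5; y_2 = 9.5; z_2 = 3.5; r_2 = 0.5; x_3 = 7; y_3 = 5.5; z_3 = 3.5; r_3 = 1; x_4 = 3.5; y_4 = 7; w_4 = 3; d_4 = 3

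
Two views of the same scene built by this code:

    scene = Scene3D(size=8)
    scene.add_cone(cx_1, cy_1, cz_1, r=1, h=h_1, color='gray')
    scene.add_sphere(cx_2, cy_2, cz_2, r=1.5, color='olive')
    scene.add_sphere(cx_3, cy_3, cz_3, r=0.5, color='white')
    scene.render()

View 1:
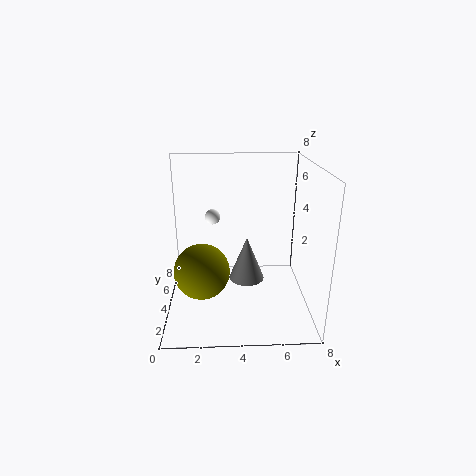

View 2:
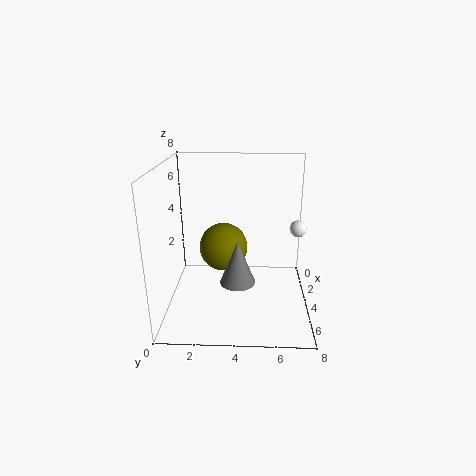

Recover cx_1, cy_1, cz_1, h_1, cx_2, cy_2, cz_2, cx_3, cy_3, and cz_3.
cx_1 = 4.5
cy_1 = 4
cz_1 = 1.5
h_1 = 2.5
cx_2 = 2
cy_2 = 3
cz_2 = 2.5
cx_3 = 2.5
cy_3 = 7.5
cz_3 = 4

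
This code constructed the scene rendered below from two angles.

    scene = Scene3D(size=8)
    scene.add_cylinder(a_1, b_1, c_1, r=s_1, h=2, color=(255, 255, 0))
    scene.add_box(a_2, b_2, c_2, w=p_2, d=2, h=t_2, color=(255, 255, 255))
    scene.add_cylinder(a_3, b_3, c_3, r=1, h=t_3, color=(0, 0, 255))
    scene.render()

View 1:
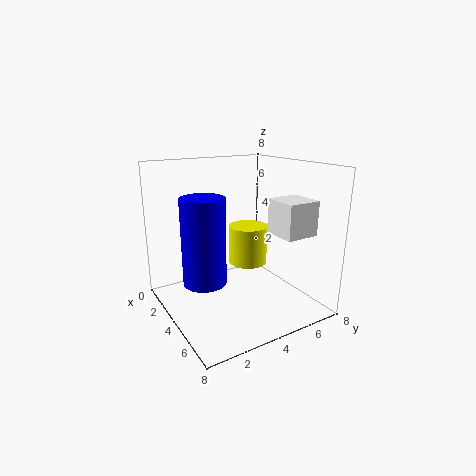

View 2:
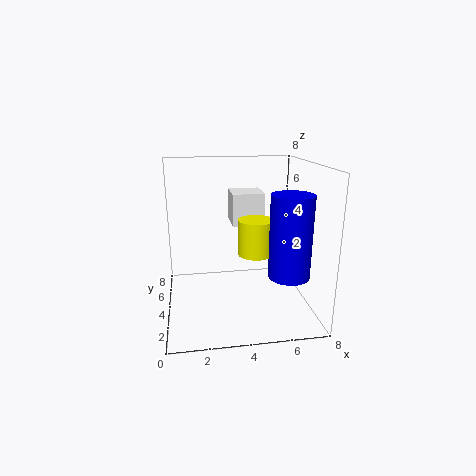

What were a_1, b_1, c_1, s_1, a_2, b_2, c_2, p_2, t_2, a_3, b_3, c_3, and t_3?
a_1 = 5; b_1 = 4; c_1 = 3; s_1 = 1; a_2 = 4; b_2 = 6; c_2 = 4; p_2 = 2; t_2 = 2; a_3 = 6; b_3 = 1; c_3 = 3; t_3 = 4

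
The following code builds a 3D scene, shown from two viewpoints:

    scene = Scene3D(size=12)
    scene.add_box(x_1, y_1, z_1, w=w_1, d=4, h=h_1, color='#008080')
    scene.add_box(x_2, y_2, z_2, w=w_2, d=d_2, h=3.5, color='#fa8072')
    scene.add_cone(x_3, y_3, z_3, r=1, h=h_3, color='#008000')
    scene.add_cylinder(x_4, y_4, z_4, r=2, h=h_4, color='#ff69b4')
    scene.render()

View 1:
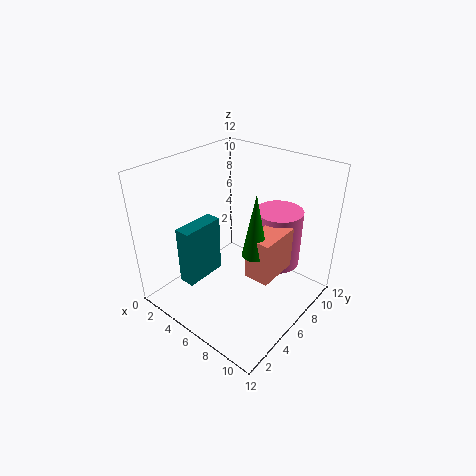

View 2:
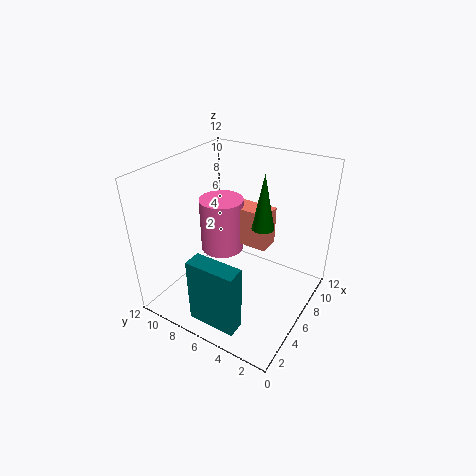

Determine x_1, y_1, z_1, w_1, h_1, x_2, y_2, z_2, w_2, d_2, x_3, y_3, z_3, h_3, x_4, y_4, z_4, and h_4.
x_1 = 1, y_1 = 3.5, z_1 = 0.5, w_1 = 1.5, h_1 = 5.5, x_2 = 8, y_2 = 4.5, z_2 = 4, w_2 = 2, d_2 = 3.5, x_3 = 8.5, y_3 = 5, z_3 = 6, h_3 = 5, x_4 = 8, y_4 = 9, z_4 = 3, h_4 = 5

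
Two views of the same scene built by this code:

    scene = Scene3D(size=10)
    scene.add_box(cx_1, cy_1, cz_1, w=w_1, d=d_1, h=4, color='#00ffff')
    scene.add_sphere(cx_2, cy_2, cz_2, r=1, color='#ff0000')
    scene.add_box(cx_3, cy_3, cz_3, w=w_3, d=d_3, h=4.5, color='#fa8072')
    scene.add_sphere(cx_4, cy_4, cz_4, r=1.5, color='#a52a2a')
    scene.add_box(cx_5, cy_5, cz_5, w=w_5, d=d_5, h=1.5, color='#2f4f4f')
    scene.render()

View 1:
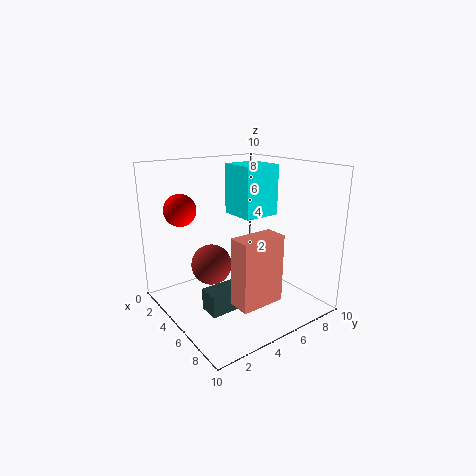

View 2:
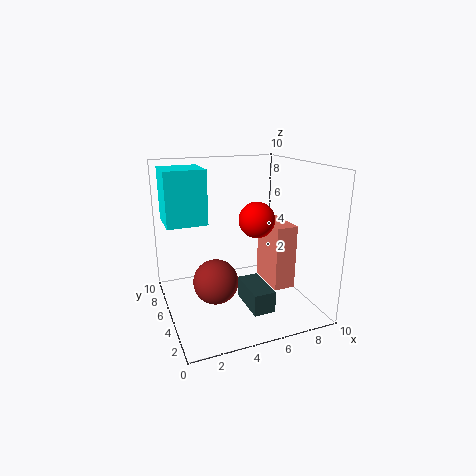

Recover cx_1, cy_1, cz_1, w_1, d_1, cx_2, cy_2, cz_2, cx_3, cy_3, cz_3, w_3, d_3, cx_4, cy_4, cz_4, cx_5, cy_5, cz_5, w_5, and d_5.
cx_1 = 0.5, cy_1 = 7, cz_1 = 5.5, w_1 = 3, d_1 = 3, cx_2 = 4.5, cy_2 = 1, cz_2 = 7.5, cx_3 = 7, cy_3 = 3, cz_3 = 1.5, w_3 = 1.5, d_3 = 3, cx_4 = 3, cy_4 = 4, cz_4 = 2.5, cx_5 = 5, cy_5 = 2, cz_5 = 0.5, w_5 = 1.5, d_5 = 3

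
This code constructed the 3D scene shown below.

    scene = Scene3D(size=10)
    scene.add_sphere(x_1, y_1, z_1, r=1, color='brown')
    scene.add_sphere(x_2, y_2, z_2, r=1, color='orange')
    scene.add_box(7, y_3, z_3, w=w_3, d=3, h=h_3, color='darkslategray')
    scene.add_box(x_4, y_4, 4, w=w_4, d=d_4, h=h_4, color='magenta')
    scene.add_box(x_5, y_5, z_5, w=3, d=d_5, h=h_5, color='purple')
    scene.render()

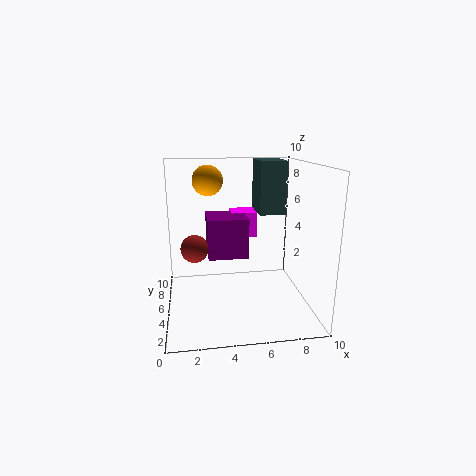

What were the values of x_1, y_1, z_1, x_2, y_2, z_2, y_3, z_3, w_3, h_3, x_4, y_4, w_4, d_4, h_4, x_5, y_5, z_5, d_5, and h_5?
x_1 = 2
y_1 = 6
z_1 = 4
x_2 = 3
y_2 = 5
z_2 = 9
y_3 = 7
z_3 = 6
w_3 = 2
h_3 = 4
x_4 = 5
y_4 = 8
w_4 = 2
d_4 = 2
h_4 = 2
x_5 = 3
y_5 = 6
z_5 = 3
d_5 = 3
h_5 = 3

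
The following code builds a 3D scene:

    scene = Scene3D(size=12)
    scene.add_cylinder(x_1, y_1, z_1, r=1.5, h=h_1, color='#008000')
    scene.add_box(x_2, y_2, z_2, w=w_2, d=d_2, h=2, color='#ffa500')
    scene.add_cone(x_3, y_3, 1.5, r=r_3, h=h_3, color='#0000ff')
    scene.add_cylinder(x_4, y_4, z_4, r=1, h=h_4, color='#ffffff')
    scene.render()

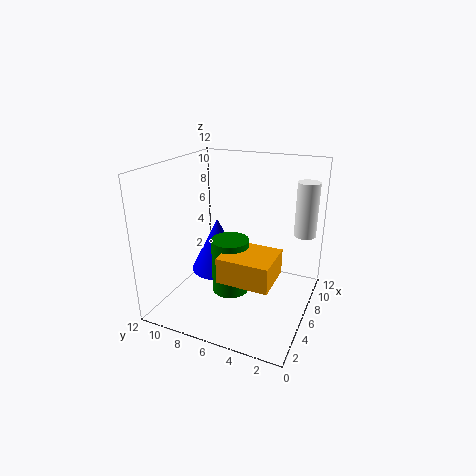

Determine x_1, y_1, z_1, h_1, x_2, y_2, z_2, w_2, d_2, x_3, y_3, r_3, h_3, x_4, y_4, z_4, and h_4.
x_1 = 4.5; y_1 = 6; z_1 = 2; h_1 = 4.5; x_2 = 2; y_2 = 2; z_2 = 4; w_2 = 3.5; d_2 = 4; x_3 = 8; y_3 = 9; r_3 = 2.5; h_3 = 5; x_4 = 11; y_4 = 1.5; z_4 = 5; h_4 = 5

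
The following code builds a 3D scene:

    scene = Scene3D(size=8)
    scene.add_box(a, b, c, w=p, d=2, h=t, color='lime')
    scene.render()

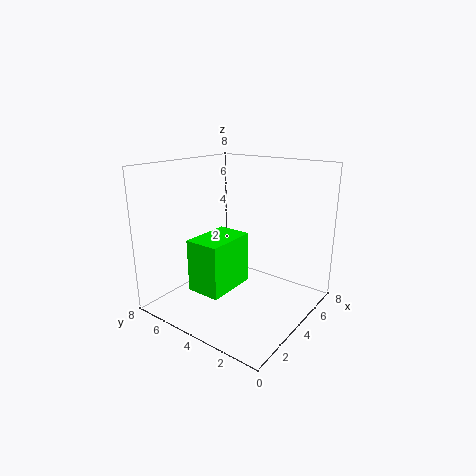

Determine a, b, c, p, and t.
a = 2; b = 4; c = 1; p = 3; t = 3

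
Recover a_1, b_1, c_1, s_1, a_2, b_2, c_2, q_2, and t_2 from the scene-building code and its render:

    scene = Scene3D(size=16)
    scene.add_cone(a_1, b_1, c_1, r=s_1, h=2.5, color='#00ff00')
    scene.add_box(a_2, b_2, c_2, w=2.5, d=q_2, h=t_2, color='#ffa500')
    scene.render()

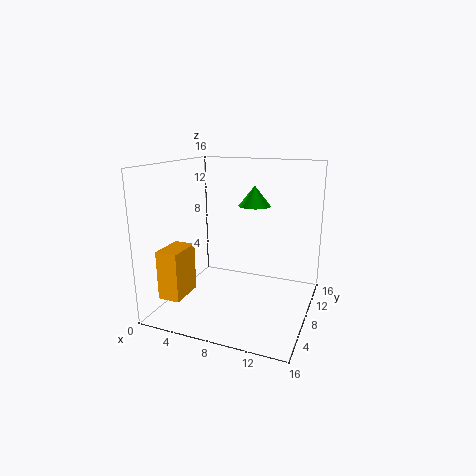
a_1 = 8, b_1 = 13.5, c_1 = 10.5, s_1 = 2, a_2 = 0.5, b_2 = 3, c_2 = 1.5, q_2 = 4, t_2 = 5.5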